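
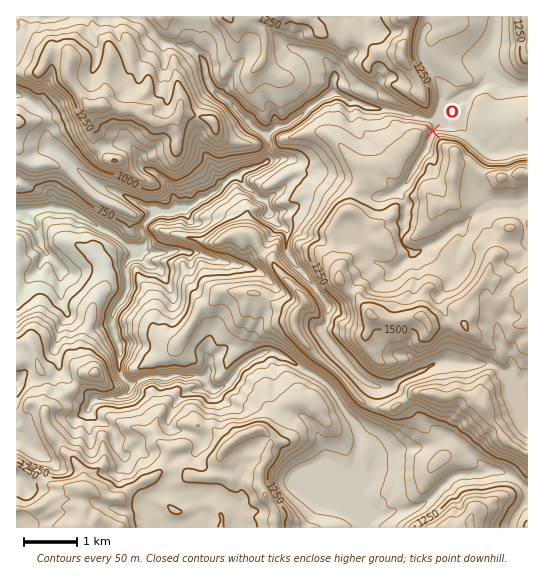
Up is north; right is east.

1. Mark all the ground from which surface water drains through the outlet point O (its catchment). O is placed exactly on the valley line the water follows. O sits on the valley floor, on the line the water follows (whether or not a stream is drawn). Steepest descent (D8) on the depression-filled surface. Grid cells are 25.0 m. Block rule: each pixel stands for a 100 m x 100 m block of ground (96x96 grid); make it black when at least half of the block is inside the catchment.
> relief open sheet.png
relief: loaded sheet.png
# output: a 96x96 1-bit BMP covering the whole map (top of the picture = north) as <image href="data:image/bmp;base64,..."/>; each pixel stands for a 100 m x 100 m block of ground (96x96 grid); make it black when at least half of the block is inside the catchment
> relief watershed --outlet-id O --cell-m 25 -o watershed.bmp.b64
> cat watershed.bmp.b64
<image width="96" height="96" href="data:image/bmp;base64,Qk2+BAAAAAAAAD4AAAAoAAAAYAAAAGAAAAABAAEAAAAAAIAEAAATCwAAEwsAAAIAAAAAAAAA////AAAAAAAAAAAAAAAAAAAAAAAAAAAAAAAAAAAAAAAAAAAAAAAAAAAAAAAAAAAAAAAAAAAAAAAAAAAAAAAAAAAAAAAAAAAAAAAAAAAAAAAAAAAAAAAAAAAAAAAAAAAAAAAAAAAAAAAAAAAAAAAAAAAAAAAAAAAAAAAAAAAAAAAAAAAAAAAAAAAAAAAAAAAAAAAAAAAAAAAAAAAAAAAAAAAAAAAAAAAAAAAAAAAAAAAAAAAAAAAAAAAAAAAAAAAAAAAAAAAAAAAAAAAAAAAAAAAAAAAAAAAAAAAAAAAAAAAAAAAAAAAAAAAAAAAAAAAAAAAAAAAAAAAAAAAAAAAAAAAAAAAAAAAAAAAAAAAAAAAAAAAAAAAAAAAAAAAAAAAAAAAAAAAAAAAAAAAAAAAAAAAAAAAAAAAAAAAAAAAAAAAAAAAAAAAAAAAAAAAAAAAAAAAAAAAAAAAAAAAAAAAAAAAAAAAAAAAAAAAAAAAAAAAAAAAAAAAAAAAAAAAAAAAAAAAAAAAAAAAAAAAAAAAAAAAAAAAAAAAAAAAAAAAAAAAAAAAAAAAAAAAAAAAAAAAAAAAAAAAAAAAAAAAAAAAAAAAAAAAAAAAAAAAAAAAAAAAAAAAAAAAAAAAH4AAAAAAAAAAAAB/P4AAAAAAAAAAAAD//4AAAAAAAAAAAAH//4AAAAAAAAAAAAH//8AAAAAAAAAAAAP//+DgAAAAAAAAAA////H8AAAAAAAAAB////n8AAAAAAAAAB////38AAAAAAAAAD/////8AAAAAAAAAB/////8AAAAAAAAAB/////8AAAAAAAAAD/////8AAAAAAAAAH/////8AAAAAAAAAH/////8AAAAAAAAAH/////8AAAAAAAAAH/////8AAAAAAAAAH/////8AAAAAAAAAH/////8AAAAAAAAAD/////8AAAAAAAAAB/////8AAAAAAAAAA/////8AAAAAAAAAAf////8AAAAAAAAAAf////8AAAAAAAAAAf////8AAAAAAAAAAP////8AAAAAAAAAAH////8AAAAAAAAAAH////8AAAAAAAAAAH///gMAAAAAAAAAAH///AAAAAAAAAAAAAH/4AAAAAAAAAAAAAD/4AAAAAAAAAAAAAD/wAAAAAAAAAAAAAA/gAAAAAAAAAAAAAA/AAAAAAAAAAAAAAAeAAAAAAAAAAAAAAAMAAAAAAAAAAAAAAAAAAAAAAAAAAAAAAAAAAAAAAAAAAAAAAAAAAAAAAAAAAAAAAAAAAAAAAAAAAAAAAAAAAAAAAAAAAAAAAAAAAAAAAAAAAAAAAAAAAAAAAAAAAAAAAAAAAAAAAAAAAAAAAAAAAAAAAAAAAAAAAAAAAAAAAAAAAAAAAAAAAAAAAAAAAAAAAAAAAAAAAAAAAAAAAAAAAAAAAAAAAAAAAAAAAAAAAAAAAAAAAAAAAAAAAAAAAAAAAAAAAAAAAAAAAAAAAAAAAAAAAAAAAAAAAAAAAAAAAAAAAAAAAAAAAAAAAAAAAAAAAAAAAAAAAAAAAAAAAAAAAA="/>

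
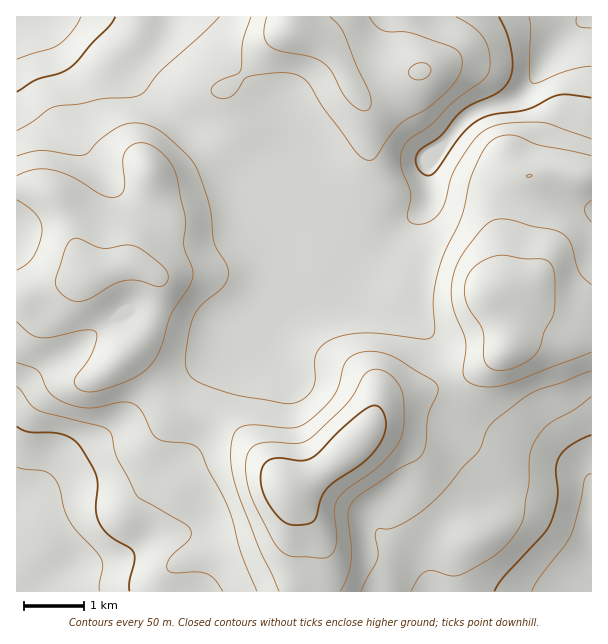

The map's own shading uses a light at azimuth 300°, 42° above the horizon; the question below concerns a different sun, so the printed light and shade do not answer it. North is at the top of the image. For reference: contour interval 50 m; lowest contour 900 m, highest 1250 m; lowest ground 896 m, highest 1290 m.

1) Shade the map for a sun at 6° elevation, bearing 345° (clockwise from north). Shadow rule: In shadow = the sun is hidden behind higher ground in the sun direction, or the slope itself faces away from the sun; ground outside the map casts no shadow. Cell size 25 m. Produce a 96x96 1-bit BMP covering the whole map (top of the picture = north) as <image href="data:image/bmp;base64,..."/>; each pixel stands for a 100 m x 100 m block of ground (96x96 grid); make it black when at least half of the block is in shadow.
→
<image width="96" height="96" href="data:image/bmp;base64,Qk2+BAAAAAAAAD4AAAAoAAAAYAAAAGAAAAABAAEAAAAAAIAEAAATCwAAEwsAAAIAAAAAAAAA////AAAAAAAAAAAAAAAAAAAB+AAAAAAAAAAAAAAD/AAAAAAAAAAAAAAH/gAAAAAAAAAAAAAP/wAAAAAAAAAAAAAP/4AAAAAAAAAAAAAP/4AAAAAAAAAAOAAH/8AAAAAAAAAAfAAB/8AAAEAAAAAA/gAAf8AAAAAAAAAB/wAAH4AAAAAAAAAB/wAAAAAAAAAAAAAD/4AAAAAAAAAAAAAH/4AAAAAAAAAAAAAP/4AAAAAAAAAAAAAP/4AAAAAAAAAAAAAf/4AAAAAAAAAAAAAf/8AAAAAAAAAAAAAf/8AAAAAAAAAAAAAP/8AAAAIAAAAAAAAH/8AAAD8AOAAAAAAD/8AAAP8B/AAAAAAA/8AAAf8H/gAAAAAAf4AAA/8P/wAAAAAAH4AAB/8f/4AAAAAAD4AAD/8//8AAAAAABwAAH/8//+AAAAAAAAAAP/8///AAAAAAAAAAf/8///AAAAAAAAAA//8f//gAAAAAAAAA//8P//gAAAAAAAAB//8H//gAAAAAAAAB//8B//gAAAAAAAAD//8AH/wAAAAAAAAD//8AB/wAAAAAAAAH///AAfwAAAAAAAAD///AAP4AAAAAAAAD///gAD4AAAAAAAAB///gAA4AAAAAAAAAf/8AAAAAAAAAAAAAD/8AAAAAAAAAAAAAAAEDgAAAAAAAAAAAAAAD4AAAAAAAAAAAAAAB8AAAAAAAAAAAAAAA+AAYAAAAAAAAAAAAfAA8AAAAAAAAAAAAHwA+AAAAAAAAAAAAD8B+AAAAAAAAAAAAB/B/AAAAAAAAAAAAA/h/AAAAAAAAAAAAAfg+AAAAAAAAAAAAAPgAAAAAAAAAAAAAAAAAAAAAAAAAAAAAAAAAAAAAAAAAAAAAAAAAAAAAAAAAAAAAAAAAAAAAAAAAAAAAAAAAAAAAAAAAAAAAAAAAAAAAAAAAAAAAAAAAAAAAAAAAAAAAAAAAAAAAAAAAAAAAAAAAAAAAAAAAAAAAAAAAAAAAAAAAAAAAAAAAAAAAAAAAAAAAAAAAAAAAAAAAAAAAAAAAAAAAAAAAAAEAAAAAAAAAAAAAAAMAAAAAAAAAAAAAAAcAAAAAAAAAAAAAAAMAAAAAAAAAAAAAAAAAAAAAAAAAAAAAAAAAAAAAAAAAADwAAAAAAAAAAAAAAH4AAAAAAAAAAAAAAP8AAAAAAAAAAAAAAf+AAAAAAAAAAAAAAf/AAAAAAAAAAAAAA//gAAAAAAAAAAAAA//gAAAAAAAAAAAAAf/wAAAAAAAAAAAAAP/4AAAAAAAAAAAAAH/8AAAAAAAAAAAAAD//AAAAAAAAAAAAAB//wAAAAAAAAAAAAA//4AAAAAAAAAOAAAf/4AAAAAAAAAfAAAP/8AAAAAAAAA/AAAD/4AAAAAAAAB/AAAAAAAAAAAAAAB/AAAAAAAAAAAAAAD/AAAAAAAAAAAAAAD/AAAAAAAAAAAAAAD+AAAAAAAAAAAAAAB8AAAAAAAAAAAAAAAAAAAAAAAAAAAAAAAAAAAAAAAAAAAAAAAAAAAAAAAAAAAAAAAAAAAAAAAA="/>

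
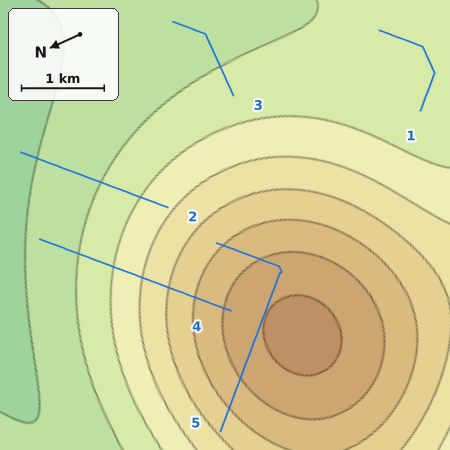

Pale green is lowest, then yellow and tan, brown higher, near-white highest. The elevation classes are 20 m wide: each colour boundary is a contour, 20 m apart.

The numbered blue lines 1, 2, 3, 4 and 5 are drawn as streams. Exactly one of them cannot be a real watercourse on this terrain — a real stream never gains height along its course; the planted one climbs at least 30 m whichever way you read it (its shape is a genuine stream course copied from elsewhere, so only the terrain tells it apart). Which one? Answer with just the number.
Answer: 5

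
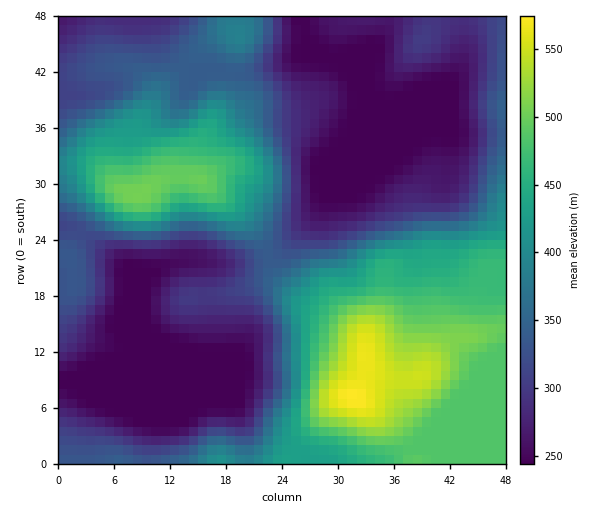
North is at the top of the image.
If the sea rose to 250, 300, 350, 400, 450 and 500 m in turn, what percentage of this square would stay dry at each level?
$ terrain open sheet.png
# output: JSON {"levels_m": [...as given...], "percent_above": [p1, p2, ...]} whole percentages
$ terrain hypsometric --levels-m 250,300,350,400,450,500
{"levels_m": [250, 300, 350, 400, 450, 500], "percent_above": [83, 61, 43, 33, 23, 8]}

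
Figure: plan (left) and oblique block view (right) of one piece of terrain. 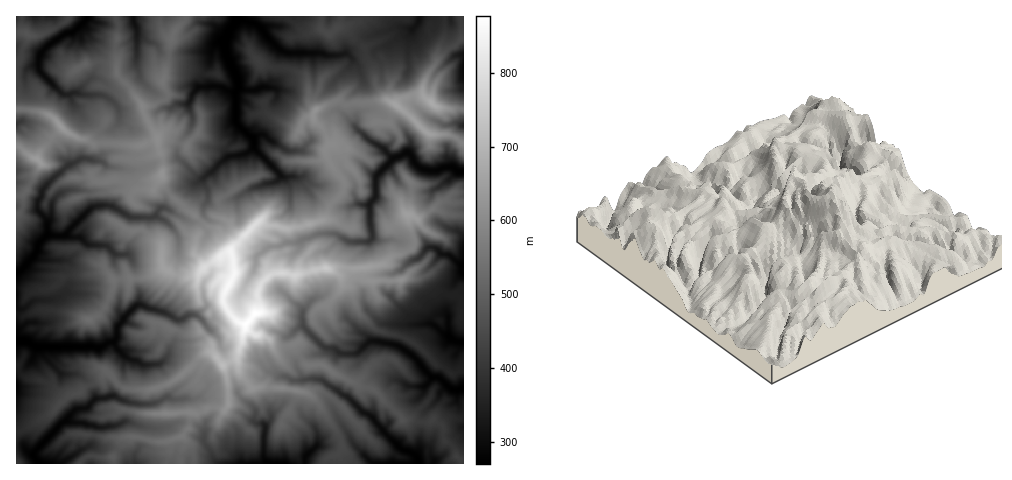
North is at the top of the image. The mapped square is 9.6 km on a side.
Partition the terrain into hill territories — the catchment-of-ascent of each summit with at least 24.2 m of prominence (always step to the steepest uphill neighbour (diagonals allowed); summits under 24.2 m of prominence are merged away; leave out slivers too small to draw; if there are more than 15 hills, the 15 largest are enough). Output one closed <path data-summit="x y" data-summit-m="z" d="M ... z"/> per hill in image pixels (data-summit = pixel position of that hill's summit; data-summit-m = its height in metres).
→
<path data-summit="255 314" data-summit-m="877" d="M291 16l-90 0 2 7 11 2 13 11-1 3-8 3-7 9-28 1-7 2-14-1-8-10-15-5-6-22-80 1 11 17 9-2 8-7 17 29 1 10-6 12-16 17-7 2 2 7 10 14 23 14 8-2 6-6 1-9-2-7-16-11 4-7-1-5 6 2 5-3 20-18 5 16 10 10 11 5 11 10 16-1 3 11 0 9-13 20-2 10 22 24 4 1-31 13-5 5-3 10-12 11-22-1-21-12-14 1-5 4 2-3-5-15-10-3 4-7 0-8-8-11-19 14-12 14-14-8-12-1 0 264 9 2 10 8 4 8 425-1 0-197-15-11-8-1-3-5-6-2-6 1-16-6-33-2-5-2-2-34 5-7 0-11-19 3-2 6 5 8-15 3-16-17-5-3-11-2-8-7-21 0-28-27-1-11-12-10-7-9 2-20 7 1 9 6 16-1 6-5 2-10-4-6 5-10 2-22 1-3 9 3 7 0 0-8-5-14-5-5-6 0 4-2z"/><path data-summit="316 110" data-summit-m="620" d="M281 50l-3 7 0 18-5 10 4 6-2 10-6 5-16 1-9-6-7-1-2 20 7 9 12 10 1 11 28 27 21 0 8 7 16 5 16 17 14-2-4-14 6-2 15-2 3-12 15-15-10-11-13-7-10-9-20-21 5-10 17-18-2-13-13-17-19 3-5-3-33 0z"/><path data-summit="432 103" data-summit-m="677" d="M449 16l-29 1-2 5-10 17 1 29-3 13 8 24 12 11 16 8 16-1 5 3 1-70-8-2-5-9 0-27z"/><path data-summit="162 174" data-summit-m="623" d="M179 158l-22 4-11 6-10 2-24-2-11-7-19-3-9 6 8 10 0 8-4 7 10 3 5 15 17-2 21 12 22 1 12-11 3-10 5-5 31-13-4-1z"/><path data-summit="397 105" data-summit-m="660" d="M410 32l-36 19-19 2-5 3 11 17 1 10-14 14 0 8 8 16 1-5 3-3 9-4 8 1 20 11 9 10 4 9-2 12 8 13 5 4 13 2 16-5-2-13 14-16 2-11-6-3-16 1-16-8-12-11-8-24 3-13-1-29z"/><path data-summit="407 215" data-summit-m="648" d="M388 165l-12 11-1 21-5 7 2 33 5 3 19 0 20 4 10 4 6-1 6 2 3 5 8 1 14 11 1-94-8-1-19 18-14 3-16-3-7-5z"/><path data-summit="61 126" data-summit-m="637" d="M38 65l-9 2-4 6 0 22-3 25 28 21 9 14 10 10 13-7 15 3 5-7-1-20 6-3-22-12-13-17-1-6-8-2-6-4-14-15z"/><path data-summit="158 139" data-summit-m="604" d="M188 104l-10 0-7 4-9 0-29 12-13-5-2 9-17 10 1 20-4 6 10 6 28 4 10-2 11-6 21-4 0-12 14-22 0-9z"/><path data-summit="329 34" data-summit-m="446" d="M419 16l-127 0-8 9-3 1 6 0 5 5 6 22 25 0 5 3 9 0 11-4 17-15 34-11 6 2-2-4 2-7 3 3-1 4 5 1-3 2 4 2 0-3 1-2 2 2 2-4z"/><path data-summit="85 64" data-summit-m="506" d="M81 25l-8 7-7 2-13 8-14 14 0 14 24 24 14-1 16-17 6-12-3-14z"/><path data-summit="172 39" data-summit-m="527" d="M200 16l-66 0 0 6 3 14 17 7 8 10 14 1 7-2 28-1 7-9 6-2 3-4-13-11-11-2z"/><path data-summit="38 159" data-summit-m="643" d="M22 121l-6 3 0 57 12 2 14 8 8-10 18-16-9-10-9-14z"/><path data-summit="27 34" data-summit-m="471" d="M53 16l-37 2 1 52 9 0 12-5 5-15 22-16z"/><path data-summit="17 463" data-summit-m="390" d="M22 446l-6 1 0 16 22 1-3-8z"/>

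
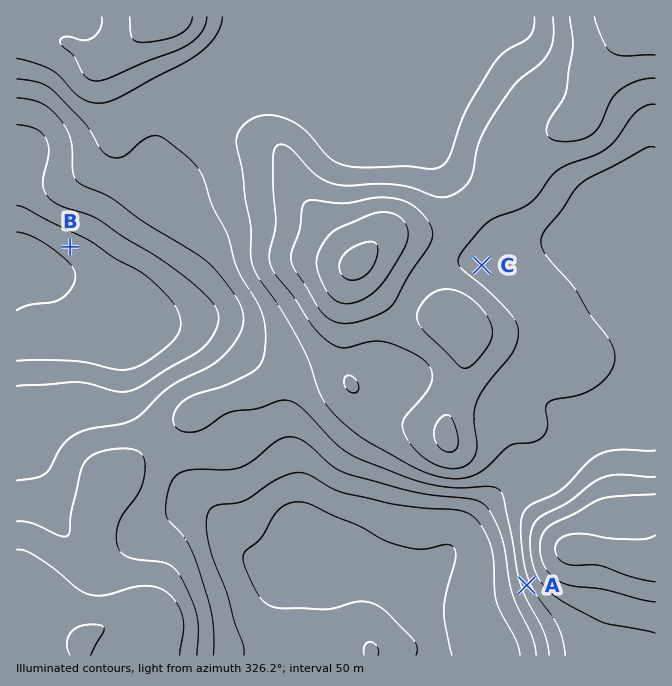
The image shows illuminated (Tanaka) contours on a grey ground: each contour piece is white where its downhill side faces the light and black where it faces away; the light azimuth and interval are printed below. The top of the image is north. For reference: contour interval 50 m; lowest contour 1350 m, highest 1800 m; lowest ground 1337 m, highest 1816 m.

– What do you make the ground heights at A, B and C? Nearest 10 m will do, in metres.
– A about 1580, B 1370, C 1630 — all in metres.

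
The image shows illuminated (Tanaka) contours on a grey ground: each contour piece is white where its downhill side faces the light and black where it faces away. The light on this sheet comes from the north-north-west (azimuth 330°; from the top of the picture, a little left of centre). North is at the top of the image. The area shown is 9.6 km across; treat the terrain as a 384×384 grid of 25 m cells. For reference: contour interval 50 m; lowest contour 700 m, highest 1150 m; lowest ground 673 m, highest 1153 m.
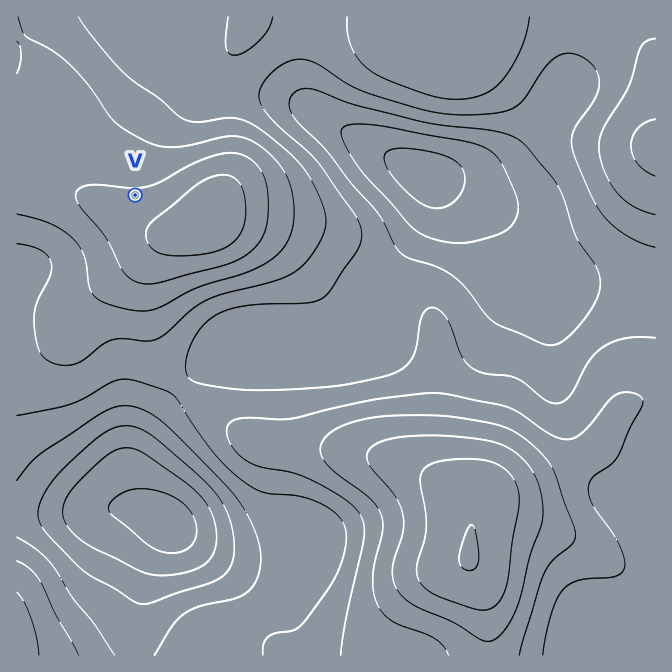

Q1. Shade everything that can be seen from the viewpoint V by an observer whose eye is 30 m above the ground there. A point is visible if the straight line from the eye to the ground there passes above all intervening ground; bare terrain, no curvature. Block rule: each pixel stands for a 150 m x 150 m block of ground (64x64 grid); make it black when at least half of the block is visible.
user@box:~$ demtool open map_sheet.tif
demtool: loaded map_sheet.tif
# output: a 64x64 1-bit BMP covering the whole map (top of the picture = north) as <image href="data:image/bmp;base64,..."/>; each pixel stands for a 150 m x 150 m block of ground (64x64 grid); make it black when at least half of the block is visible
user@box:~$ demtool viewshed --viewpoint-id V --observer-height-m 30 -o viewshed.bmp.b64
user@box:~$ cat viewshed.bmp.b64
<image width="64" height="64" href="data:image/bmp;base64,Qk0+AgAAAAAAAD4AAAAoAAAAQAAAAEAAAAABAAEAAAAAAAACAAATCwAAEwsAAAIAAAAAAAAA////AAAAAACAAAAAAAAAAIAAAAAAAAAAgAAAAAAAAAAAAAAAAAAAAAAAAAAAAAAAAAAAAAAAAAAAAAAAAAAAAAAAAAAAAAAAAAAAAAAAAAAAAAAAAAAAAAAAAAAAAAAAAAAAAAAAAAAAAAAAAAAAAAAAAAAAAAAAAAAAAAAAAAAAAAAAAAAAAAAAAAAAAAAAAAAAAAAAAAAAAAAAAAAAAAAAAAAAAAAAAAAAAAAAAAAAAAAAAAAAAAAAAAAAAAAAAAAAAAAAAAAAAAAAAAAAAAAAAAAAAAAAAAAAAAAAAAAAAAAAAAAAAAAAAAAAAAAAAAAAAAAAAAAAAAAAAAAAAAAAAAAAAAAAAAAAAAAAAAAAAAAAAAAAAAAAAAAAAAAAAAAAAAAAAAAAAAAAAAAAAAAAAAAAAAAAAAAAAAAAAAAAAAAAAAAAAAAAAAAAAAAAAAAAAAAAAAAADwAAAAAAAAA/wAAAAAAAAP/gAAAAAADj/+AAAAAAAP//8AAAAAAA///wAAAAAAD///AAAAAAAP//8AAAAAAA///gAAAAAAD//wAAAAAAAP//AAAAAAAA//8AAAAAAAD///gAAAAAAP///gAAAAAA////AAAAAAD///+AAAAAAP////AAAAAA//////+AAAD///////gAAP///////gAA//////x+AAD//////H4AAA=="/>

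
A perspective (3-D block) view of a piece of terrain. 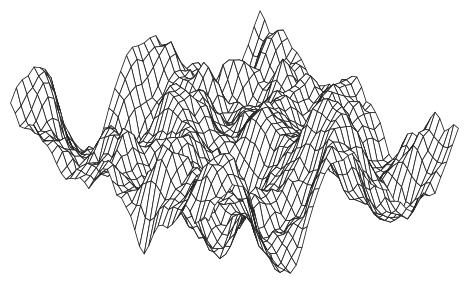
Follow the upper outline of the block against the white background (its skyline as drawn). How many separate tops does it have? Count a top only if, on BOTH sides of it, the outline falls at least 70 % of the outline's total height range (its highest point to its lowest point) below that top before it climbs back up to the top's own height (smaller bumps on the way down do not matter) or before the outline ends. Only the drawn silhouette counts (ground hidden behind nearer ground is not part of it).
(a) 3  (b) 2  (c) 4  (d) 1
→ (d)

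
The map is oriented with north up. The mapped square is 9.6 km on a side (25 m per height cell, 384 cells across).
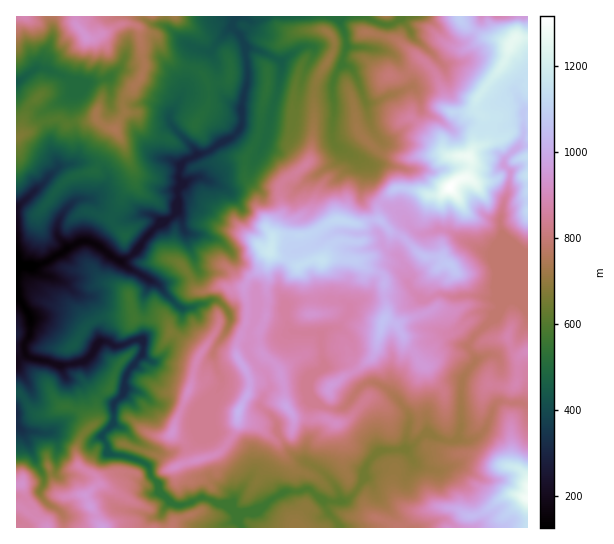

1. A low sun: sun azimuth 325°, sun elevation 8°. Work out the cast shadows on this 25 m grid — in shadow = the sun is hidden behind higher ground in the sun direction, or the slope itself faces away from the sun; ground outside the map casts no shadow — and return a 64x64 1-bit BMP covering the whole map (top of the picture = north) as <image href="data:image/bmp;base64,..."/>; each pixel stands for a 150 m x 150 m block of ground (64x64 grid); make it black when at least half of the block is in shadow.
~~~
<image width="64" height="64" href="data:image/bmp;base64,Qk0+AgAAAAAAAD4AAAAoAAAAQAAAAEAAAAABAAEAAAAAAAACAAATCwAAEwsAAAIAAAAAAAAA////AAAAAAAAAA//AAB75AMB4/8MAD4mH39v/7rAABl/OP///+AABPBx////4AAAYAH////8AAAAAf///7wAHAgAj////AAEADfB///+AAAAvzw///+AAADw/D///8AAAPAcH7///wA8eAwfn/z7oB4YDg+Qff+wBhgHD8D//7AAHAcPEf//uwAeBwYx//+fAA8CBzH//4MADgIAMH//gAfHAwA4P9+AH8cBgBgPx8D/4+GAAAfH8MH/oMAAB+P4wP+QwYPn48LAf8Bhj+N/+sAhgGGf8v/5AAAAIf/wHfkgAQcw//gB/wABD/D/+Yf/AEEAxP//P/8AAHAH//sf/wAB8AP/+A//OAfwAd/+FH9/HwADwQ4Q/z//AADAP4H/P/+AAMB/A/8/88ZAA38P/z/h/gAB/D//H8P8AAAAf/4fB/wAAADf/v+D/gAAAd/+/+P/AAADx/7/8f+AEAAD/v/x/8A9AAC+/gf/gB4AZH7/3/+ABgD3/////4AAAAB+////4AIAAD/////wAwAABz/3//ADAQADCAf/+AMAgwMAA/44AwAGAzmD/jkBAAADH5//OYEEADMP//84gweAPx///1yDg8Af////2IOAAA////+YAcAAB////4hBwAOH/f//ifTMAMP+//+Afr4AQ/of/0AemAGA+A9+IAACAYD4AP4AAAcAQA=="/>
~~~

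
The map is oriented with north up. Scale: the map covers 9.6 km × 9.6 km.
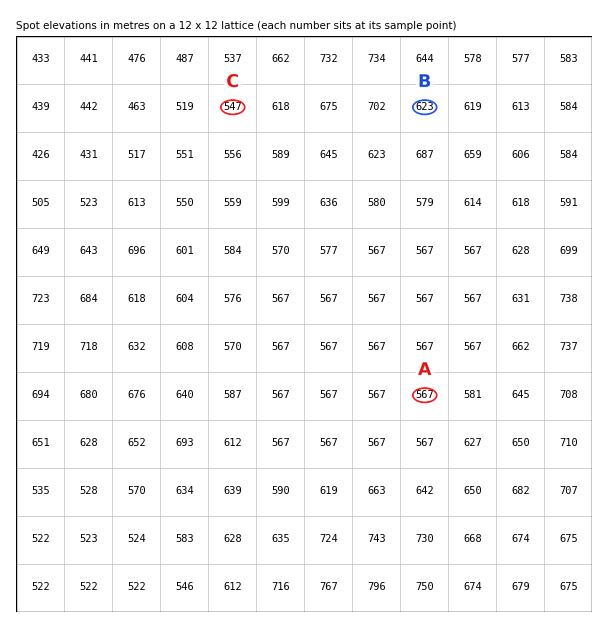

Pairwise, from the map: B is above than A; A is above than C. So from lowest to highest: C A B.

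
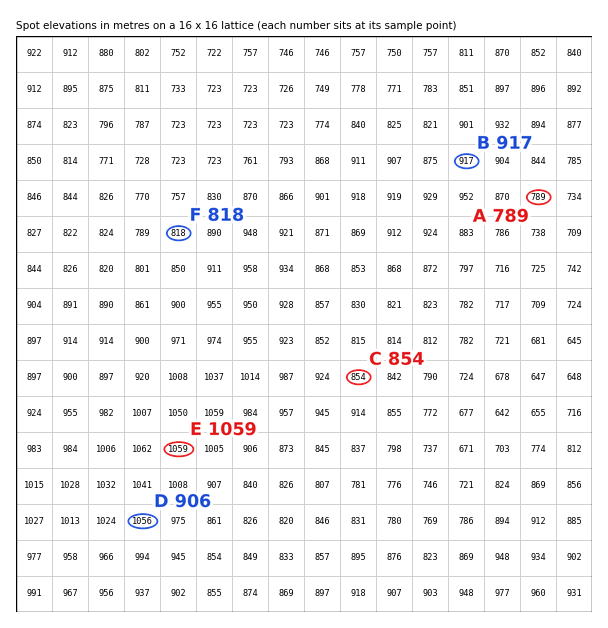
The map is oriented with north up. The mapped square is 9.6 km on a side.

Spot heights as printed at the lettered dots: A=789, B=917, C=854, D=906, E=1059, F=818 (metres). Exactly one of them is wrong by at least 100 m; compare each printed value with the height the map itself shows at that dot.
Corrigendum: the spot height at D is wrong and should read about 1056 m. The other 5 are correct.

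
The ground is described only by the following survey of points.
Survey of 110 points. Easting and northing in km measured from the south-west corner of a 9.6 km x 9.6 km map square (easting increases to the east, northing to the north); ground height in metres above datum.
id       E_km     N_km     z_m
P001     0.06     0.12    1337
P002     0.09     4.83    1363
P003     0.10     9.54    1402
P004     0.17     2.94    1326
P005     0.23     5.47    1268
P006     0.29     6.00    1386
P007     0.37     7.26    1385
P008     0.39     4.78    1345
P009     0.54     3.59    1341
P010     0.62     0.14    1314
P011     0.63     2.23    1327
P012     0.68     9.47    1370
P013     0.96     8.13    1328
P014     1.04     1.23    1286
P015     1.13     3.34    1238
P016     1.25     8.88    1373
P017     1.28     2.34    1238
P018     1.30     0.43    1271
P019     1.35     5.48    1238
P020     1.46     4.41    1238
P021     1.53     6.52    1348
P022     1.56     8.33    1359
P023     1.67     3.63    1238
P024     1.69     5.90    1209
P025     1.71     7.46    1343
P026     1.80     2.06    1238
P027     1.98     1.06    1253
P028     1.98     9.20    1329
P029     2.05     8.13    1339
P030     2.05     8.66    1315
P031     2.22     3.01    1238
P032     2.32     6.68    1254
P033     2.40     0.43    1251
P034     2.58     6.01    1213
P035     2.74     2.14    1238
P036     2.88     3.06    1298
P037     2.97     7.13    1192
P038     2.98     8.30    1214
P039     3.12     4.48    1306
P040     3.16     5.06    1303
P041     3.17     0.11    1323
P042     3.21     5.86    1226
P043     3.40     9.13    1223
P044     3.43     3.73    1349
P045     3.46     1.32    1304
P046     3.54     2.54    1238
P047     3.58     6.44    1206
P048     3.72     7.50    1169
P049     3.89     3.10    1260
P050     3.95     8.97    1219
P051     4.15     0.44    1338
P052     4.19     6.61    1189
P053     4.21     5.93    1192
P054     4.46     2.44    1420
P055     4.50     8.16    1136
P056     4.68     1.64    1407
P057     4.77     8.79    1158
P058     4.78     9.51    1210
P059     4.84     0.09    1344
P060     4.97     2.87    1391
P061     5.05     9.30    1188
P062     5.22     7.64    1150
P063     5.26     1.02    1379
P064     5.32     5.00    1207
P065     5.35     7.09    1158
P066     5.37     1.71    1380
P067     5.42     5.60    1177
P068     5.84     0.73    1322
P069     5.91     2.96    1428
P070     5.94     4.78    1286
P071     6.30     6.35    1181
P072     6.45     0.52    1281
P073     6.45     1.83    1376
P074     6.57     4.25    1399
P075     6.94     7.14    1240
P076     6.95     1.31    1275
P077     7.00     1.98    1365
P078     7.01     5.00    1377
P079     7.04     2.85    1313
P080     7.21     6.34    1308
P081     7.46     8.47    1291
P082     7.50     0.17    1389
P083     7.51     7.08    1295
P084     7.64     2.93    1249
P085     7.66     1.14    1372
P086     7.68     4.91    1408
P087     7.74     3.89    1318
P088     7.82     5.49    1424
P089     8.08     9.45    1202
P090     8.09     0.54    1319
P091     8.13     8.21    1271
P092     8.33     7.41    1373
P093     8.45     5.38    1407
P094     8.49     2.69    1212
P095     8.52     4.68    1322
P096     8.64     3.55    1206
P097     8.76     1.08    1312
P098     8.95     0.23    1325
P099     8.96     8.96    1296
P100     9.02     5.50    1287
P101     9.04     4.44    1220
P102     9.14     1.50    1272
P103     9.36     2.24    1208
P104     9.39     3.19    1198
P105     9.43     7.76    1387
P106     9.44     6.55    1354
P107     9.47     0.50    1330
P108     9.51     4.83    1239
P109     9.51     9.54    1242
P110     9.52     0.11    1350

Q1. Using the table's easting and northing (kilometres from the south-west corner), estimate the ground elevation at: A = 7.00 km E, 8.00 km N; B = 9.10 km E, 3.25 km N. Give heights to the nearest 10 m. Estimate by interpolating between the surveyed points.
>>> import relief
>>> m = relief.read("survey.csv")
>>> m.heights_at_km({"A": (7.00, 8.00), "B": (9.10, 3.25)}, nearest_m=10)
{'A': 1210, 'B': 1200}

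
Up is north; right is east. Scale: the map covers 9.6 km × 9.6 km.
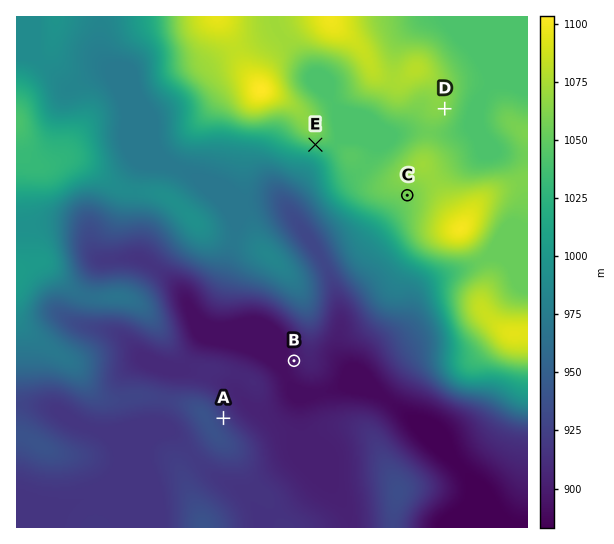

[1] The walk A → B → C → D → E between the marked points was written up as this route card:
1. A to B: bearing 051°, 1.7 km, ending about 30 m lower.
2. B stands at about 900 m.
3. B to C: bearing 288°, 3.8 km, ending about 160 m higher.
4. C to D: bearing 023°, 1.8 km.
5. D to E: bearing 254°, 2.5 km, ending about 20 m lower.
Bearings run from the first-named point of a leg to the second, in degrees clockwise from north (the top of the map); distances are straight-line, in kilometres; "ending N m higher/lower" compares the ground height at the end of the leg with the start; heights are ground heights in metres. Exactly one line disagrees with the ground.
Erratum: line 3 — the bearing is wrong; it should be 034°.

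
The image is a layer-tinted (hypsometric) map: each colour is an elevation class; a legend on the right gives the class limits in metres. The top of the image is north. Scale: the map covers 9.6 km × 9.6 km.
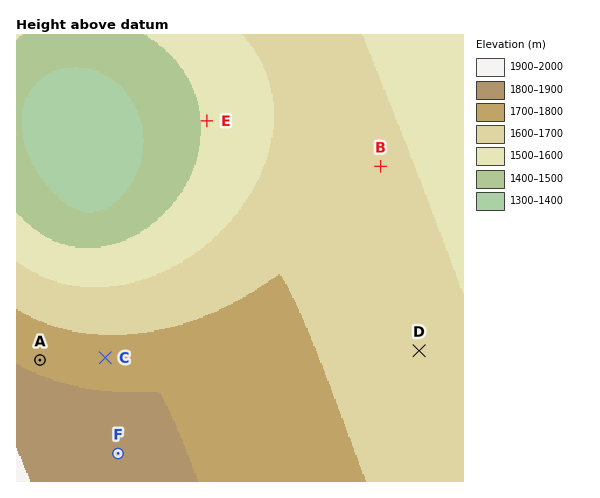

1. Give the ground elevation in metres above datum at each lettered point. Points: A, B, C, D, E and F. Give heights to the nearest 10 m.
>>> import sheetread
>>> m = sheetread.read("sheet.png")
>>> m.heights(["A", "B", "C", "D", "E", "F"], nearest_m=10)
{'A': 1770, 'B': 1620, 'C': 1740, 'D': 1640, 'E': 1510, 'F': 1840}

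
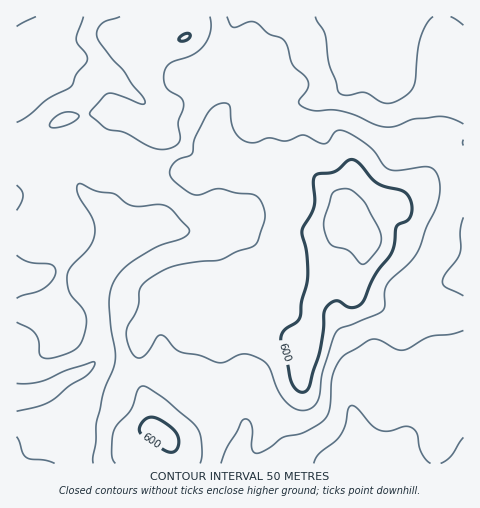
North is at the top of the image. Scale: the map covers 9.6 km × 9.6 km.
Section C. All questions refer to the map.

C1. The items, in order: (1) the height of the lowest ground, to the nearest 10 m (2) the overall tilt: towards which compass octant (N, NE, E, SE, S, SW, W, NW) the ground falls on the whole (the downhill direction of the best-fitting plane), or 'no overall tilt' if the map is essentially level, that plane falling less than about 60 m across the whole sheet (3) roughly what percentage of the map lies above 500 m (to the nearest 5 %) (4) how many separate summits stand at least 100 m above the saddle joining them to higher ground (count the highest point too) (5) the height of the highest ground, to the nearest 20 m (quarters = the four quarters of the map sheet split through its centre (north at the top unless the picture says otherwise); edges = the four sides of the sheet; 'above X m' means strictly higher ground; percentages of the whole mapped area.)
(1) The lowest ground is at about 400 m.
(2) On the whole the map has no overall tilt.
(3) About 70 % of the map lies above 500 m.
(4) Counting only tops that stand 100 m proud, the map has 1 summit.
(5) The highest ground is at about 680 m.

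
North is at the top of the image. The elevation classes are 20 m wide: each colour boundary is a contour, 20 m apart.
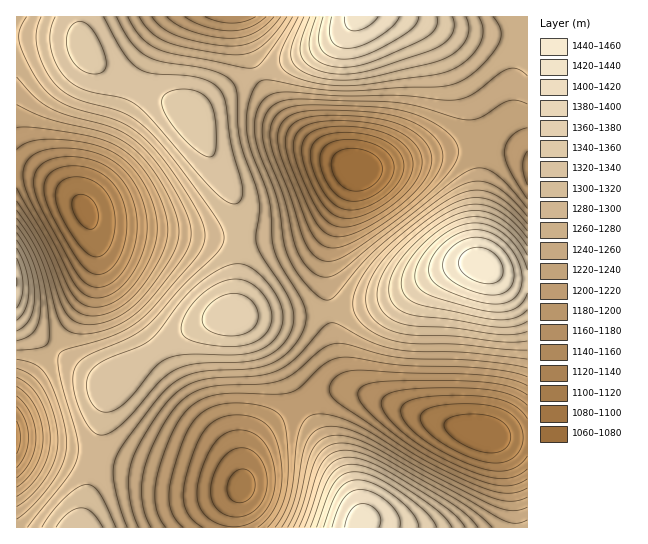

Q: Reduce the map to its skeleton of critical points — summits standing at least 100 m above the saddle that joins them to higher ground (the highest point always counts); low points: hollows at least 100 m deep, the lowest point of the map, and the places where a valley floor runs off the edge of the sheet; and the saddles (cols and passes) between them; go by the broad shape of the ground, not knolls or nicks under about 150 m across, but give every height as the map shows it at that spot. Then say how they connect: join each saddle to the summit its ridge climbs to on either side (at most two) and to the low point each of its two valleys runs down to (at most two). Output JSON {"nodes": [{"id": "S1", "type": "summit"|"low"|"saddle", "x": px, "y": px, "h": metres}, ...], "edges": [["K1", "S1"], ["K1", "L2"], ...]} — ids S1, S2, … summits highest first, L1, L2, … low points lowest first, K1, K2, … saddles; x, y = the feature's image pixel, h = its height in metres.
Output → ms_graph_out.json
{"nodes": [
{"id": "S1", "type": "summit", "x": 482, "y": 265, "h": 1454},
{"id": "S2", "type": "summit", "x": 362, "y": 522, "h": 1429},
{"id": "S3", "type": "summit", "x": 359, "y": 17, "h": 1428},
{"id": "L1", "type": "low", "x": 357, "y": 170, "h": 1060},
{"id": "L2", "type": "low", "x": 482, "y": 434, "h": 1084},
{"id": "L3", "type": "low", "x": 85, "y": 210, "h": 1095},
{"id": "L4", "type": "low", "x": 17, "y": 438, "h": 1131},
{"id": "L5", "type": "low", "x": 233, "y": 17, "h": 1164},
{"id": "K1", "type": "saddle", "x": 134, "y": 86, "h": 1329},
{"id": "K2", "type": "saddle", "x": 154, "y": 351, "h": 1326},
{"id": "K3", "type": "saddle", "x": 241, "y": 238, "h": 1306},
{"id": "K4", "type": "saddle", "x": 95, "y": 459, "h": 1291},
{"id": "K5", "type": "saddle", "x": 258, "y": 74, "h": 1282},
{"id": "K6", "type": "saddle", "x": 54, "y": 349, "h": 1278},
{"id": "K7", "type": "saddle", "x": 329, "y": 311, "h": 1263},
{"id": "K8", "type": "saddle", "x": 479, "y": 146, "h": 1230},
{"id": "K9", "type": "saddle", "x": 302, "y": 403, "h": 1213}],
"edges": [["K1", "S3"], ["K1", "L3"], ["K1", "L5"], ["K2", "S3"], ["K2", "L2"], ["K2", "L3"], ["K3", "S3"], ["K3", "L1"], ["K3", "L3"], ["K4", "S3"], ["K4", "L2"], ["K4", "L4"], ["K5", "S3"], ["K5", "L1"], ["K5", "L5"], ["K6", "S3"], ["K6", "L3"], ["K6", "L4"], ["K7", "S1"], ["K7", "S3"], ["K7", "L1"], ["K7", "L2"], ["K8", "S1"], ["K8", "S3"], ["K8", "L1"], ["K9", "S2"], ["K9", "S3"], ["K9", "L2"]]}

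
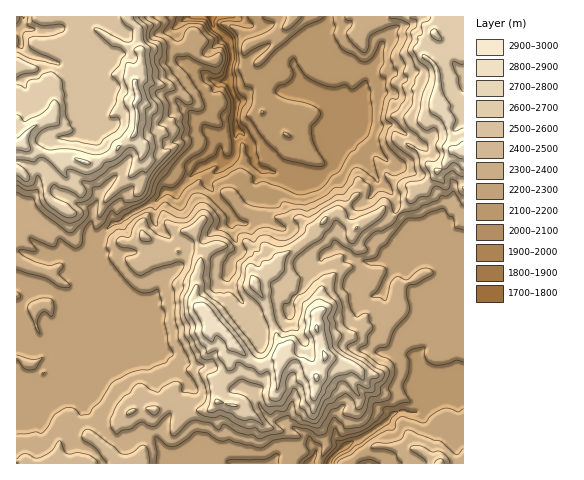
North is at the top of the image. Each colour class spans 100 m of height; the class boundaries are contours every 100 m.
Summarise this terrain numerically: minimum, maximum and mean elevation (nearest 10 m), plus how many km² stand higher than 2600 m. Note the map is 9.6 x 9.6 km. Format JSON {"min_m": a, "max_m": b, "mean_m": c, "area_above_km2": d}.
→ {"min_m": 1780, "max_m": 2910, "mean_m": 2380, "area_above_km2": 15.7}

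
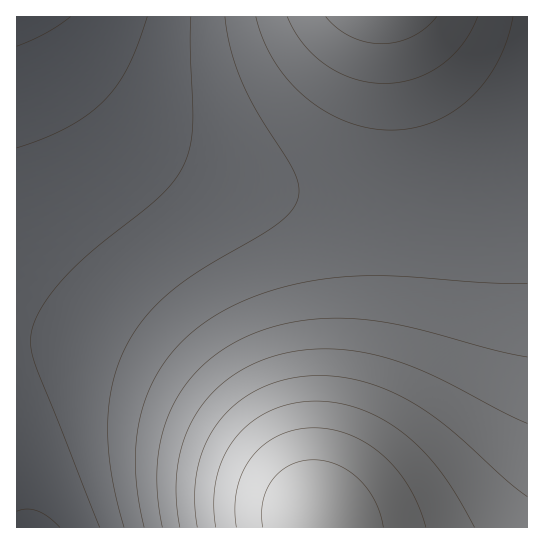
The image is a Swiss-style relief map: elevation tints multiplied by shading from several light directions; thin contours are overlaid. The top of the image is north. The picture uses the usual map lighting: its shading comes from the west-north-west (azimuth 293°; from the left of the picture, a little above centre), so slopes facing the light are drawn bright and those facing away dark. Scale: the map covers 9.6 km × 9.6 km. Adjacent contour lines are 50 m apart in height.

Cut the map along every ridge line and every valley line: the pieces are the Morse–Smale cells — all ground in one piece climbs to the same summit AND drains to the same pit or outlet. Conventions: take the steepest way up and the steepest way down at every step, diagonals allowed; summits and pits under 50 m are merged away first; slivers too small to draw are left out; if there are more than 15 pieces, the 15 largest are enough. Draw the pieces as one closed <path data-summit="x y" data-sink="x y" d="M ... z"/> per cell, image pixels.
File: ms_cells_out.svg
<path data-summit="318 523" data-sink="17 17" d="M39 16l-23 1 0 322 39 2 39 8 33 12 46 24 40 28 32 27 51 53 21 29 2 6 208 0 1-361-22 12-28 10-33 8-30 4-65 0-29-2-44-7-46-11-56-21-21-12-29-21-42-44-26-36z"/><path data-summit="381 17" data-sink="17 17" d="M527 16l-487 1 31 50 29 36 31 29 44 28 56 21 46 11 73 9 65 0 30-4 33-8 28-10 22-13z"/><path data-summit="318 523" data-sink="30 527" d="M39 340l-23 1 1 187 302-1-10-17-22-28-42-42-52-41-34-22-45-21-29-9z"/>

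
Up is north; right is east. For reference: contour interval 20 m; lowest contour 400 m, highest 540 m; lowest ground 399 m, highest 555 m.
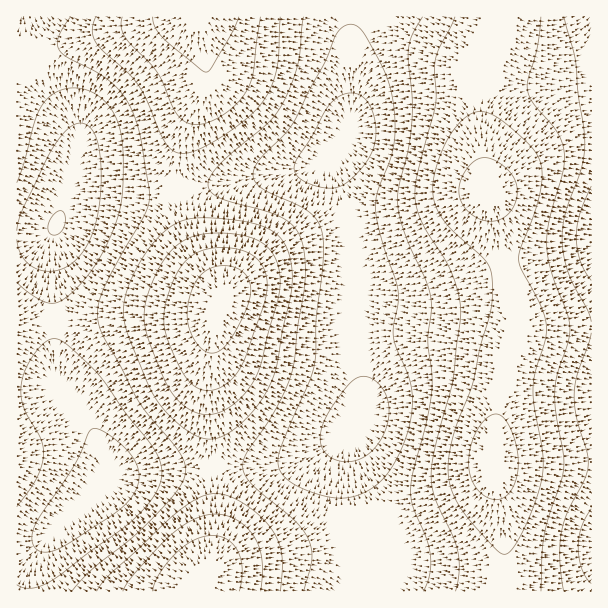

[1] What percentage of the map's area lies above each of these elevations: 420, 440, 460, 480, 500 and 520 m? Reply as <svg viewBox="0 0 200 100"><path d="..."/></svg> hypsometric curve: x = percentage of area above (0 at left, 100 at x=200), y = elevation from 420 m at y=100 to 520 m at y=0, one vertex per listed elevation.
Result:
<svg viewBox="0 0 200 100"><path d="M185 100l-35-20-42-20-34-20-33-20-27-20"/></svg>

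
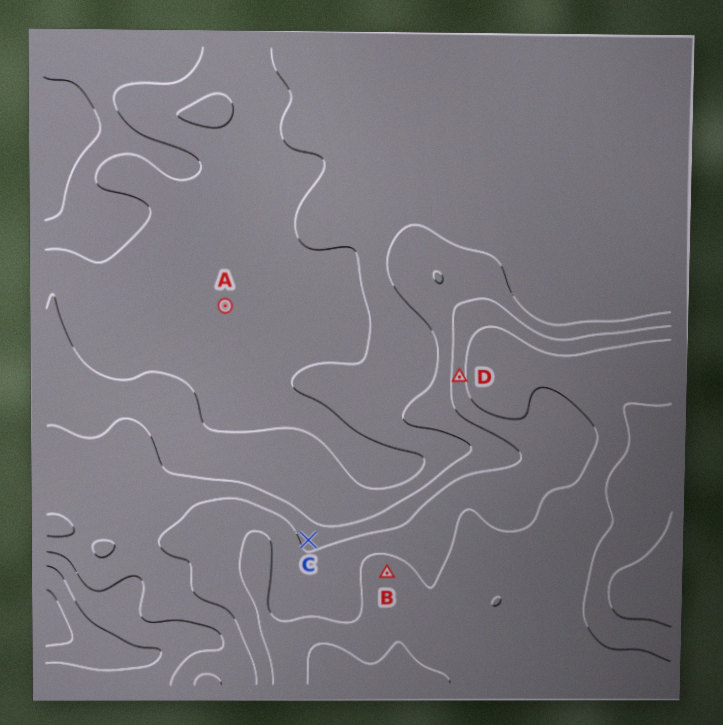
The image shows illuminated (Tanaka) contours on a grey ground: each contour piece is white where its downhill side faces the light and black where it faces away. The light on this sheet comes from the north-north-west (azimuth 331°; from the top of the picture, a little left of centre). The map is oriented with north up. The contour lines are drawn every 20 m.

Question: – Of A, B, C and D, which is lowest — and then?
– A C D B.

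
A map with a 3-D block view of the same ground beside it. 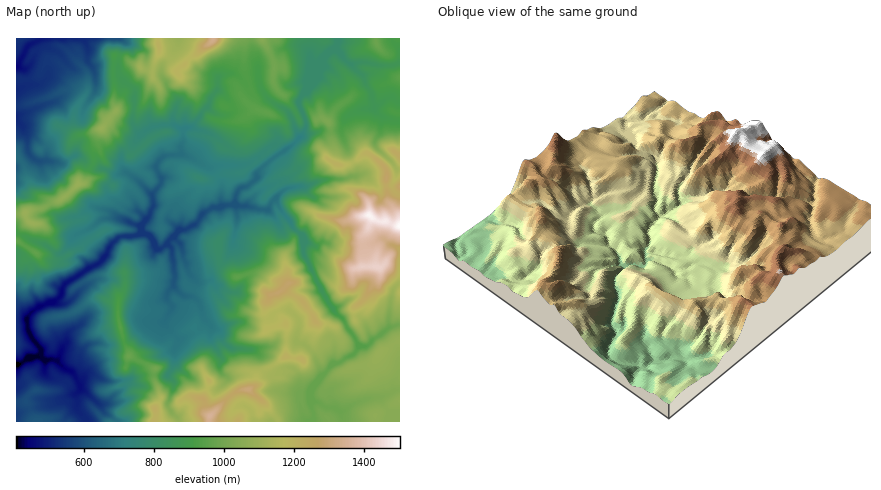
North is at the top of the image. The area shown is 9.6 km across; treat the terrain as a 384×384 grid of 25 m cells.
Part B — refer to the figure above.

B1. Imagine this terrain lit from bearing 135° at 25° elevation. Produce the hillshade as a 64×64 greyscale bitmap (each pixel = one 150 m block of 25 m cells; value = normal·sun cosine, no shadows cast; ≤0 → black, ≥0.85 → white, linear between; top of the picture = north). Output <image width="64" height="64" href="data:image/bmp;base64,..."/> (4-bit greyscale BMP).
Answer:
<image width="64" height="64" href="data:image/bmp;base64,Qk12CAAAAAAAAHYAAAAoAAAAQAAAAEAAAAABAAQAAAAAAAAIAAATCwAAEwsAABAAAAAAAAAAAAAAABEREQAiIiIAMzMzAERERABVVVUAZmZmAHd3dwCIiIgAmZmZAKqqqgC7u7sAzMzMAN3d3QDu7u4A////AGVWZnh3iHUTiXIACJaGVUSdt0epq6iqqZd3d3dnd4iHdmZlZ4d3ZkEldiAIp3dUM1vKZoibuZqYh3d3dmZmeIh4iHdmeGZmUgABAAi1WXVEJcyXiIuqmZiHd4iHZVVneGeJmYh3ZVeGMyAAArUFhlZAS8qYiZmJmId4iImHZmZmNHmZmZhlRop0RAAAdwATNnIDm6qoiJmZh3iIiJmYh2ZURnd4mXQzNXYzQgFGAAAEpxAEebupqpmXV4d3iZmZiGZVVWaIhTIjRmNENVQgAAOaUAATi7q7urpViId3iZmINXdlZmeGVURpt1VqpBEjJGZUIjRomZu7vJRIiId4iIgSWGVmd3hlQzbLdmrqIBJGZBJEVEeJmavcySNYiHiIiEI2dWZ4eHZCEpuFM4owABaGAAEiADi6mtzMlBJXeIiIyWV3dmd3d1MQWpdTNlAAAmcwAAIgAXqIq6vKgxNGiIjcqHinVnZWUxA3Znd3YwAAREIRIzMQJ1R6mrrMURNoiLupd6lVd1RUEjZUVnh2QhEkRWeZl1AXdnmZma2nMCZ4qYeJmnVYh1U1dmZmZ4dkRTMjaJrMt0iXiamZmqqmElepdoqqlTRodUiYd3d3d3ZmZCADRHvbipeJu5qYiLxyJLlViru4QiNUSKmHd3d3d3d2QQARFpqapnm7moh5q8lDuTJqq7uUESJJqoiId3Znd3Z2QhI1ZnmWWJhlZXu6u5jLMBVom8lCIUrKiIiHZ3d3ZVZ3U0iGZ4dXhzNEiru7mM2iAAElq4VCS9uYiIdnd3dkMyMzSbmHd4eIYxSbvLuXvOyEIRA3hlRb65iId3ZndlVDEAAnzLl3mHeXMDvMy4ab3d2kVBE0RErsqYmGZ3ZmZVQxAAWcynZ3dkfHJKzdlqzMzdg4YQERJ825mZdXd2ZlVmMAAki8qZl1NK21a961m8zcyyJ2IAAUrLqZqVZ3ZVZXpxAAI2rMuoMjWdto39mazN7usgNUIiSLqZmaZXdmZUWaYAASRoqoUiImzZe//bq83v/+cAIjNYqpiJp1Z2ZlMkZjAAA2dncyIiWsub7+qqvN7v/7MAADeZh3mWVmZmUxIhIQACaIdSMhE2mpnf6Jmry7zv/YAAFph1WJdWZWZlMzIRAAN3d0IyEAJWZp3niJq6ic3e+gAWmZYlh0ZlVnhkRDIRA4p1IiEAAlZmaud2eKumi93uQAWKqVNWRVVWeYZVQyEAbKQQAAACV2d3yYd4i8lWm+/AADaZmWVUVFZ5llVDMgAKtTQhEQJod5m5maq8unVovvxCImh7tURDNGmnVUM0MAWlWIY0EWmpmqervMzcqGVq3tqWVmraQhE0RpdFREVTI5VIqWZSSbuplYq8uru6qER5mapEaLyoQBRFh0RERVUyeFeYeIVHqqhkaHiaqZmqlmeIm3FImqvFA0R3Q0REVVJHZ3ZVd3eIhkV5qs3cuYiZmqqrtCeZmcxCM1ZDNENVUzZTMgABJnREMAV63v/sqJmZq6rJJYiIrbdkRmVXdTMiIyEAAAACUyQgACNp7//LqpmZqrpViIibvLmXiGi6IAAAAAEQAAJ1JEAAAABM//3LqpmZmUWJh4mburlphoxwAAAjVVQhEVVEYAAAAAG//+yrqYmaUmiIiJmprGRnabchAAA0VUIRI0VyIiAAABrv/ampiJujRniZmZmcyDNnmph1IAAAEAIzZzRFVCAAA2nNyIiIiadFZniIiIm8kzZ4iIiYZVUyIzJ6ZFZlQgAANXnLmJmIiHZmZmZ3d4vIRFZ3VGmavdp1Q2mmZmVEIAA3qsyqqql2d2Zmd3d3eLx0VVZjJXebzKhlZ7l3h2dkAUaczam7u6VWZmd3iZmZm7hERWQBZmQ3qWZXaYeJh3mERpvNp5vLuXdmd3eJmaq5rJUyRCA1VABHZFVJdViFR6dWmt3IeLy6moeId3iImruqy2EAAiVmMAVCJDdkNnY0mFaLzduGe8uql4h3d4iKu7qcxgAANXZCFFAAFmQkd0JGVpvN3adXm7uXd3d3iIm7u5ncYAAldkM0cwAWZDNXYyEAW83duoZnmpdoiIiZmau7mbykVUeGQ0VmQzZlMjVkQgAFvdy6qZiJmXaIiImZmry6qqVJiadURmZmZmUxEkRWIAF97bq5rLqpp0Z3d3iaqqqadSeIqWVWZ3d4dkIRIlhAACjeusmd2piaVGd2d4iIiZlkFVarl3dmZ3eIdTMiN2AAA5uXuY3riZykV4d3d3eJqWIkZXq6mHZWdWZ4dlMVgwACaoSZfOyIrNc2d3d4eJrcYSNlRpqph3Z2VVVndTN4EANplGmM7ais20Rnd4iHiK2jElZUWJiHiId2ZURWVFhAA3iVSJrMy7zMhWd4iHeIibcyRVVXd3eIiHd3ZVVUV0AFh4dHqojNzLqVZ3iHZ5q6mGQ1VlZ2VneGZnh2VVRWQBaHaGepd6zMupZmeIdWm8y5dkVWZnZVVVVVaIdmZVYwBnZGd6dWnc3LqHd4h1WKvLmHZWZmZlVURWZXd3ZnZkAFVCRVqUNr7u25iIiXVXmrqYdlZnd3d4doZ2Z3d2dkIRVCABGLdTa+/9uZiZdneJqpiGVmeZiJq6t1Znd2Z3QAAiAAAEuXU1r//sqZmHiHmZmJl2ZXmYmZq6ZWZmZndQAAAAAASZdkIp//25qYmbqpmYiqdVVmeYiZuWVWVVVmIAAAAABZmGUwGv/sqYmqvLqZiJuFVUR5iI"/>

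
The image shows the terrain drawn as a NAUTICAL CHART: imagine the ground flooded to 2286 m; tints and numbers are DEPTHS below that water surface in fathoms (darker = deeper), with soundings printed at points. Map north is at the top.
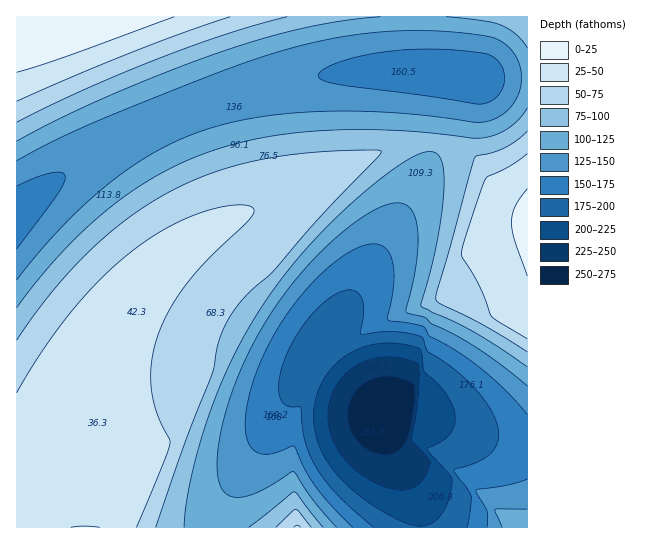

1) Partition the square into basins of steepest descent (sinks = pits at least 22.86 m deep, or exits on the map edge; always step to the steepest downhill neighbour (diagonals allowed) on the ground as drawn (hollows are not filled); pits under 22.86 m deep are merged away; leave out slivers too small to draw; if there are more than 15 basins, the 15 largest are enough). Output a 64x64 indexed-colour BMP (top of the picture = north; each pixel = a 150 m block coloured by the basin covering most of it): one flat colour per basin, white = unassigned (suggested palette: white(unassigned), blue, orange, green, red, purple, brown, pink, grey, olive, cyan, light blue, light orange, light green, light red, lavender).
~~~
<image width="64" height="64" href="data:image/bmp;base64,Qk12CAAAAAAAAHYAAAAoAAAAQAAAAEAAAAABAAQAAAAAAAAIAAATCwAAEwsAABAAAAAAAAAA////ALR3HwAOf/8ALKAsACgn1gC9Z5QAS1aMAMJ34wB/f38AIr28AM++FwDox64AeLv/AIrfmACWmP8A1bDFACIiIiERERERERERERERERERERERERERERERERERERERIiIiEREREREREREREREREREREREREREREREREREREREiIiIRERERERERERERERERERERERERERERERERERERESIiIhERERERERERERERERERERERERERERERERERERERIiIiEREREREREREREREREREREREREREREREREREREREiIiIRERERERERERERERERERERERERERERERERERERESIiIhERERERERERERERERERERERERERERERERERERERIiIiEREREREREREREREREREREREREREREREREREREREiIiIRERERERERERERERERERERERERERERERERERERESIiIhERERERERERERERERERERERERERERERERERERERIiIiEREREREREREREREREREREREREREREREREREREREiIiIRERERERERERERERERERERERERERERERERERERESIiIhERERERERERERERERERERERERERERERERERERERIiIiIREREREREREREREREREREREREREREREREREREREiIiIhERERERERERERERERERERERERERERERERERERESIiIiERERERERERERERERERERERERERERERERERERERIiIiIREREREREREREREREREREREREREREREREREREREiIiIiERERERERERERERERERERERERERERERERERERESIiIiIRERERERERERERERERERERERERERERERERERERIiIiIhEREREREREREREREREREREREREREREREREREREiIiIiIRERERERERERERERERERERERERERERERERERESIiIiIhERERERERERERERERERERERERERERERERERERIiIiIiIREREREREREREREREREREREREREREREREREREiIiIiIhERERERERERERERERERERERERERERERERERESIiIiIiIRERERERERERERERERERERERERERERERERERIiIiIiIiEREREREREREREREREREREREREREREREREREiIiIiIiIRERERERERERERERERERERERERERERERERESIiIiIiIiERERERERERERERERERERERERERERERERERIiIiIiIiIhEREREREREREREREREREREREREREREREREiIiIiIiIiIRERERERERERERERERERERERERERERERESIiIiIiIiIhERERERERERERERERERERERERERERERERIiIiIiIiIiIREREREREREREREREREREREREREREREREiIiIiIiIiIiERERERERERERERERERERERERERERERESIiIiIiIiIiIiERERERERERERERERERERERERERERERIiIiIiIiIiIiIhEREREREREREREREREREREREREREREiIiIiIiIiIiIiIRERERERERERERERERERERERERERESIiIiIiIiIiIiIiIRERERERERERERERERERERERERERIiIiIiIiIiIiIiIiEREREREREREREREREREREREREREiIiIiIiIiIiIiIiIjERERERERERERERERERERERERESIiIiIiIiIiIiIiIiMzMRERERERERERERERERERERERIiIiIiIiIiIiIiIiIzMzMxERERERERERERERERERETMiIiIiIiIiIiIiIiIjMzMzMzMxERERERERERERERETMyIiIiIiIiIiIiIiIjMzMzMzMzMxERERERERERERETMzIiIiIiIiIiIiIiIiMzMzMzMzMzMRERERERERERETMzMiIiIiIiIiIiIiIiMzMzMzMzMzMzERERERERERERMzMyIiIiIiIiIiIiIiIzMzMzMzMzMzMzERERERERERMzMzIiIiIiIiIiIiIiIjMzMzMzMzMzMzMxERERERERMzMzMiIiIiIiIiIiIiIjMzMzMzMzMzMzMzMxERERERMzMzMyIiIiIiIiIiIiIiMzMzMzMzMzMzMzMzMzMREzMzMzMzIiIiIiIiIiIiIiMzMzMzMzMzMzMzMzMzMzMzMzMzMzMiIiIiIiIiIiIiIzMzMzMzMzMzMzMzMzMzMzMzMzMzMyIiIiIiIiIiIiIjMzMzMzMzMzMzMzMzMzMzMzMzMzMzIiIiIiIiIiIiIjMzMzMzMzMzMzMzMzMzMzMzMzMzMzMiIiIiIiIiIiIiMzMzMzMzMzMzMzMzMzMzMzMzMzMzMyIiIiIiIiIiIiMzMzMzMzMzMzMzMzMzMzMzMzMzMzMzIiIiIiIiIiIiIzMzMzMzMzMzMzMzMzMzMzMzMzMzMzMiIiIiIiIiIiIjMzMzMzMzMzMzMzMzMzMzMzMzMzMzMyIiIiIiIiIiIjMzMzMzMzMzMzMzMzMzMzMzMzMzMzMzIiIiIiIiIiIiMzMzMzMzMzMzMzMzMzMzMzMzMzMzMzMiIiIiIiIiIiMzMzMzMzMzMzMzMzMzMzMzMzMzMzMzMyIiIiIiIiIiIzMzMzMzMzMzMzMzMzMzMzMzMzMzMzMzIiIiIiIiIiIjMzMzMzMzMzMzMzMzMzMzMzMzMzMzMzMiIiIiIiIiIjMzMzMzMzMzMzMzMzMzMzMzMzMzMzMzMyIiIiIiIiIiMzMzMzMzMzMzMzMzMzMzMzMzMzMzMzMz"/>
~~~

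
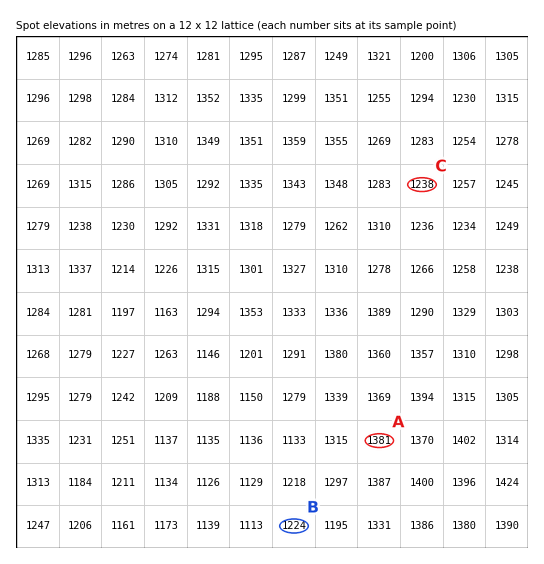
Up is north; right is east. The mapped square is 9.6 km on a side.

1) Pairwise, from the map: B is below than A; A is above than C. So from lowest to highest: B C A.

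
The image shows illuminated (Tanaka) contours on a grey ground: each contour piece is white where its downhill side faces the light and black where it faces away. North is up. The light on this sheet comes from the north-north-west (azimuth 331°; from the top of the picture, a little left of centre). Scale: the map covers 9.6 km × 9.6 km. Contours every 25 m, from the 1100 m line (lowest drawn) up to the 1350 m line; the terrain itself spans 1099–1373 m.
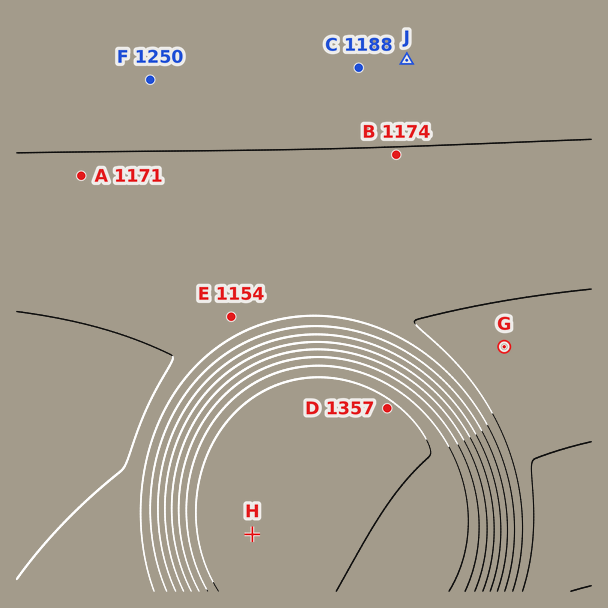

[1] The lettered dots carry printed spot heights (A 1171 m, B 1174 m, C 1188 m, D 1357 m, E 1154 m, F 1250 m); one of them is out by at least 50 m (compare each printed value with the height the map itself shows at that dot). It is F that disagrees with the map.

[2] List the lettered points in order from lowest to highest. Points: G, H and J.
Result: G J H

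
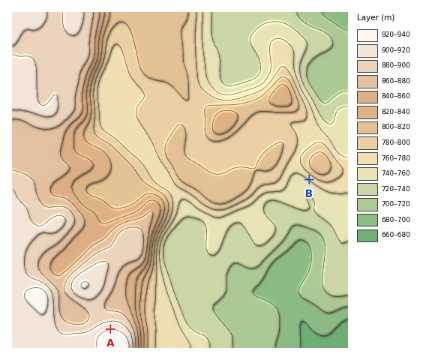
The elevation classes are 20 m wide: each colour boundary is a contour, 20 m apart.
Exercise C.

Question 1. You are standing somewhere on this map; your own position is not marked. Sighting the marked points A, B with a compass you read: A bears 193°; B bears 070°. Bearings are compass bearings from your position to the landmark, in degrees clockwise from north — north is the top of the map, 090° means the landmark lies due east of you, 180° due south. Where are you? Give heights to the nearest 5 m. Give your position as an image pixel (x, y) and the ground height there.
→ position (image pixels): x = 130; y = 245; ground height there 900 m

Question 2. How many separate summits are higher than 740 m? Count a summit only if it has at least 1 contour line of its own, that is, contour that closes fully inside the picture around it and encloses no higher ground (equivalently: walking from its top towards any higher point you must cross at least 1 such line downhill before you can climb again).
6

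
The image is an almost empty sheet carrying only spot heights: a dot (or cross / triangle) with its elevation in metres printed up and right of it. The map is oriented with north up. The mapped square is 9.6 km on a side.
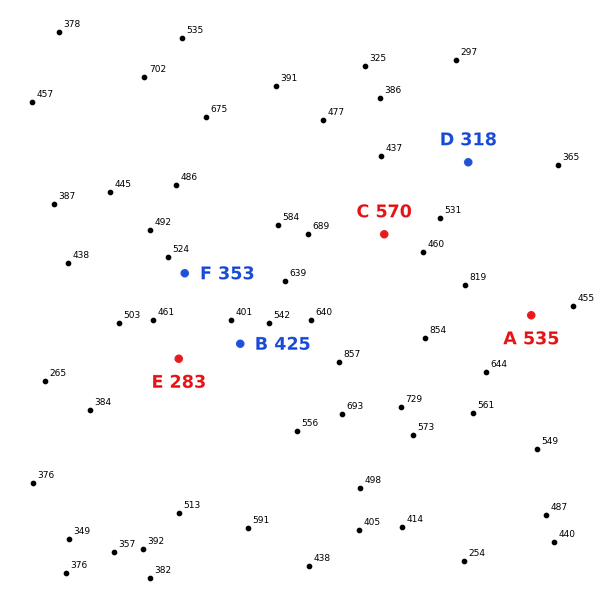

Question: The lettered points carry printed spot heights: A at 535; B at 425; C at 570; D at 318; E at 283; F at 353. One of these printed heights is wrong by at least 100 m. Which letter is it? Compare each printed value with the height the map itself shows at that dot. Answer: F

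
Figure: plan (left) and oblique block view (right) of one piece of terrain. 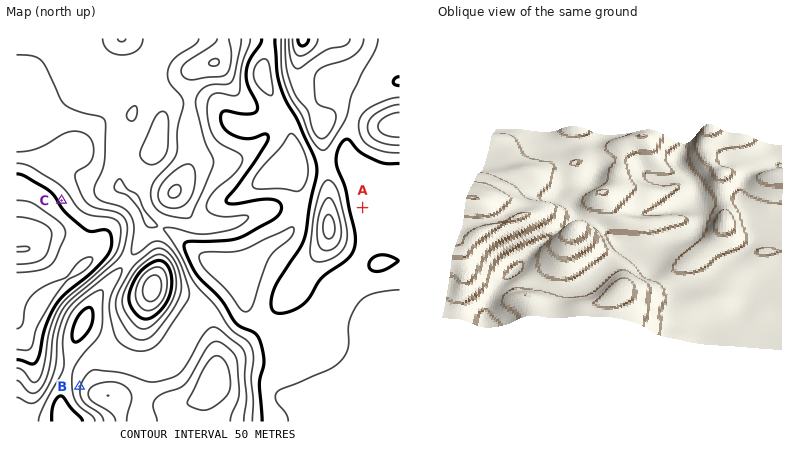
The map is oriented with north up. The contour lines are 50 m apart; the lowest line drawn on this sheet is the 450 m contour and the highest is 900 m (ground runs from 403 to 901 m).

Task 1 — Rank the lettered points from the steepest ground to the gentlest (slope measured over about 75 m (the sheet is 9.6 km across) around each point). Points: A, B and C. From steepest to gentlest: B C A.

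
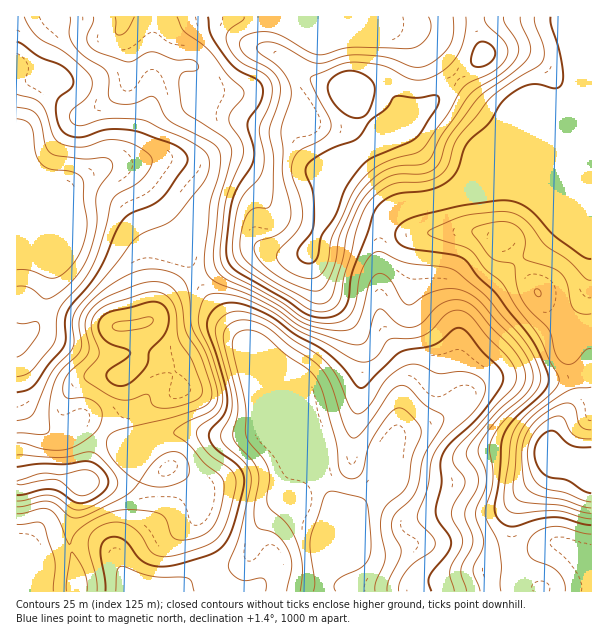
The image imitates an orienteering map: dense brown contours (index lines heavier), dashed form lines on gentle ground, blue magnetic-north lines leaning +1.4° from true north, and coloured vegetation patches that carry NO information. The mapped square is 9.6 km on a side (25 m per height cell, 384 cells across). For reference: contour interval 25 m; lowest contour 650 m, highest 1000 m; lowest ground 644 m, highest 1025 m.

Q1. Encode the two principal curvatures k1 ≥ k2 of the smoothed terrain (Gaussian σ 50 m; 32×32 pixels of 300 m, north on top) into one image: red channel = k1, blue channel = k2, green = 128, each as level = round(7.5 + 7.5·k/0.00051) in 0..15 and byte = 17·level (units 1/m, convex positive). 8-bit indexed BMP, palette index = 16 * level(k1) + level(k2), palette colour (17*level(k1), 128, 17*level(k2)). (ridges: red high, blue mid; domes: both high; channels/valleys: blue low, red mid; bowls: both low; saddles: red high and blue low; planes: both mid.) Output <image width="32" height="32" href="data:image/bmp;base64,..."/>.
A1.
<image width="32" height="32" href="data:image/bmp;base64,Qk02CAAAAAAAADYEAAAoAAAAIAAAACAAAAABAAgAAAAAAAAEAAATCwAAEwsAAAABAAAAAAAAAIAAABGAAAAigAAAM4AAAESAAABVgAAAZoAAAHeAAACIgAAAmYAAAKqAAAC7gAAAzIAAAN2AAADugAAA/4AAAACAEQARgBEAIoARADOAEQBEgBEAVYARAGaAEQB3gBEAiIARAJmAEQCqgBEAu4ARAMyAEQDdgBEA7oARAP+AEQAAgCIAEYAiACKAIgAzgCIARIAiAFWAIgBmgCIAd4AiAIiAIgCZgCIAqoAiALuAIgDMgCIA3YAiAO6AIgD/gCIAAIAzABGAMwAigDMAM4AzAESAMwBVgDMAZoAzAHeAMwCIgDMAmYAzAKqAMwC7gDMAzIAzAN2AMwDugDMA/4AzAACARAARgEQAIoBEADOARABEgEQAVYBEAGaARAB3gEQAiIBEAJmARACqgEQAu4BEAMyARADdgEQA7oBEAP+ARAAAgFUAEYBVACKAVQAzgFUARIBVAFWAVQBmgFUAd4BVAIiAVQCZgFUAqoBVALuAVQDMgFUA3YBVAO6AVQD/gFUAAIBmABGAZgAigGYAM4BmAESAZgBVgGYAZoBmAHeAZgCIgGYAmYBmAKqAZgC7gGYAzIBmAN2AZgDugGYA/4BmAACAdwARgHcAIoB3ADOAdwBEgHcAVYB3AGaAdwB3gHcAiIB3AJmAdwCqgHcAu4B3AMyAdwDdgHcA7oB3AP+AdwAAgIgAEYCIACKAiAAzgIgARICIAFWAiABmgIgAd4CIAIiAiACZgIgAqoCIALuAiADMgIgA3YCIAO6AiAD/gIgAAICZABGAmQAigJkAM4CZAESAmQBVgJkAZoCZAHeAmQCIgJkAmYCZAKqAmQC7gJkAzICZAN2AmQDugJkA/4CZAACAqgARgKoAIoCqADOAqgBEgKoAVYCqAGaAqgB3gKoAiICqAJmAqgCqgKoAu4CqAMyAqgDdgKoA7oCqAP+AqgAAgLsAEYC7ACKAuwAzgLsARIC7AFWAuwBmgLsAd4C7AIiAuwCZgLsAqoC7ALuAuwDMgLsA3YC7AO6AuwD/gLsAAIDMABGAzAAigMwAM4DMAESAzABVgMwAZoDMAHeAzACIgMwAmYDMAKqAzAC7gMwAzIDMAN2AzADugMwA/4DMAACA3QARgN0AIoDdADOA3QBEgN0AVYDdAGaA3QB3gN0AiIDdAJmA3QCqgN0Au4DdAMyA3QDdgN0A7oDdAP+A3QAAgO4AEYDuACKA7gAzgO4ARIDuAFWA7gBmgO4Ad4DuAIiA7gCZgO4AqoDuALuA7gDMgO4A3YDuAO6A7gD/gO4AAID/ABGA/wAigP8AM4D/AESA/wBVgP8AZoD/AHeA/wCIgP8AmYD/AKqA/wC7gP8AzID/AN2A/wDugP8A/4D/AHeCqPm4gHaCgnSXqKa4p6eSpbi0tsq4lIWmp5ioqqeFd3Km95VwksamgpGjdIbIuYCHdXN0pqe0x9qolpaXhYd2ctflcmGFuenIp7SBldmncXd3cpWkclJik7S2hHR1hIJyxNFSY4Wml8jayZGjt6ODh3eBucmVhYWVtsSCUGCgsTCB9IOCpIV1l8jZlXB0lad1d4LGyMa3xtb497WDc8j6wuP++/PEloWVudm4gXOXp4KTo5JklaeEUqX45djl+vf49fv95MHn2sbH6vrDk4aFpNq1dWKGxoRBg7bm2raopZSDteNgYZTq2rWmpaKEdneE95V0g6TY9+a0g/r71vemgWBx45JxgKDBgHBhY4aHdXT2pXJ0cpO29ufD6vvFgnOjtmKVxse2opCh0qFzd4eEhPfXcmR0kYBxuMfJ+fZAlKT3dWOjlLb5+fz4oIKHd3N06PiDcpincmCRhIXF9rOUo/n3xuq3gpbJ+8eAhYd1YnXX54Ryp6h2Y4BQYKDQlGSTuPfnx9emltj4k3B3g3JTlcXGp4OFlpaGdUNTxfWDZHNhgNCxkpSl9+iAUGKBknSlxsimhJSVhYSEZIXn+6SFYoO1/PzoyeazkHBAQGGztNPkppHHyJVjc5WGtvWmlqihw+b76uf7/JSRknBiZMj8+eWCgcq5hUFjl6fI5pWWuqSRhLWlhsjmsqGgcYW35vj5t4GCuKe1k5SmpvvJl4OphXJkpbWVpbWiwOPG5/nZ6eZkYXOmhoaUprfE2Kipo5RzY2OWxpWUdHOh5vv4+On72pVxhJWFdWSF2LSkp6hyh4d1YZbIqJeGdICW+tekx/fUc5Kz6Ojn59Xr6saVcXSHh3dhhbeop6eGcIT4pkNj9fiDcIK1yNfo6NjapnF2d4d3dYS3t5d2hqeRpfm2cnXH+dZRYHGAgYGCg6ORhneHh4R0g6aXhoZ3h4KU2LWSp7bW9pRjY5Kgg3aFhYd3h4eDtoaDkoR1hXZ1U4Slg5baycno5ZSV2tihhneHh4eHh4LXtqWDY3SDcXFigXN0pdWWuMbl97fYpmNzd4eHh4eHUZXo2pZ1dZaVpse1pcbZtmODlIbI6dm2ZHKDh4eHh4djkun69rentMjZtra2lMfHc5TFlIWXx/inhIN1d4eHh8fUtIW2yLmTlqiHdXNCpNWDyeuVhre3+NaEcmBzhZaHqJZjYoOmt3SWl4WSkUCR9vT4/NbYtpTG9fW3g4K1poZ0lGOFpqSmdZV0YZTY5/b3spTIx7eEVHXF+fz31MaEh4WotdjqyZiFl5Wk5vn5+JFgcJBwgIN1ZHXo2te3loOHpaiFhZW3mIWHlqakkaCQhHeHh3d2hYZkhfSSk4RkdIc="/>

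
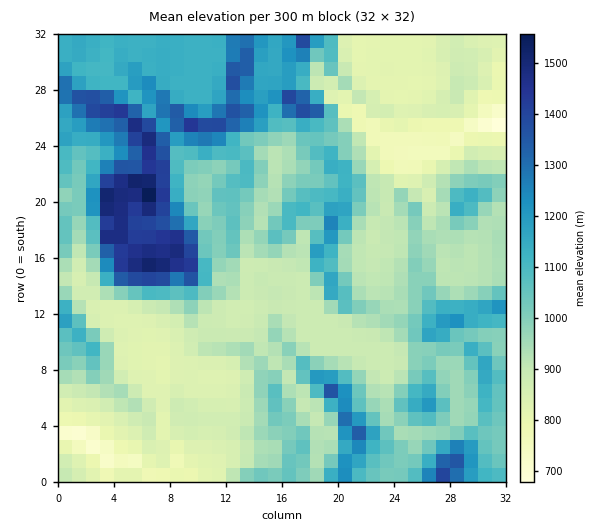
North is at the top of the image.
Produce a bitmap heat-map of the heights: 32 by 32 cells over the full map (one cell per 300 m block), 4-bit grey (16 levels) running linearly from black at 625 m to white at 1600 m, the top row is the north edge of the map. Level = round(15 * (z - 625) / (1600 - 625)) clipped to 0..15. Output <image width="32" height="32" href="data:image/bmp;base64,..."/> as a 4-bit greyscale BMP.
<image width="32" height="32" href="data:image/bmp;base64,Qk12AgAAAAAAAHYAAAAoAAAAIAAAACAAAAABAAQAAAAAAAACAAATCwAAEwsAABAAAAAAAAAAAAAAABEREQAiIiIAMzMzAERERABVVVUAZmZmAHd3dwCIiIgAmZmZAKqqqgC7u7sAzMzMAN3d3QDu7u4A////AEQyMyIzM0ZmdliXZmesqYdDMSIzIzM0VXZWmHZmi7l2MhIjMzMzNFVnVYqHZWipdhEjM0M0RERWZlWbhlVVZ2YjMzRDREREVmVFqXVndlV2MzRFQ0RENFdkSJdVeJdVd0RFVDMzMzRnVHuWVWeGVodVZUMzMzM0VkeZdURGdVaHZnUzMzMzRVRXZVRERmVXhmeFMzM0RVVFZUREREZmaHZ4ZDMzNERERVRERERWiGZml0MzM0VEREVEREVVVomYh4UzNERWREREREV2VVZ4iIlURWd3d2VURERIdVVWZVVnQ0i8zKt1VEREaGREVmREVVRZze3cdVRERIdURFZUVFVka83d3GZkVVWYVERGVVRVdX3czdtmdVdkeWRERVVVVXV83MyoZnZWdmqFREZFZlVmndzcplZ2VXh5hlRWRYdVVp7d7IZXdlVnd4dEVDV4dnaM3uyGVndlZmeHRDNFZmZ2irvcdmZnZFVohUIiNEVEd3ib23eHd1RWeGUyIiI0Q4iJrNuaqoZlVnZkIiIiIzOJqr3Jvcy6l3h3UiMzIiIRiszLirmau5istzJEMzQzIau7mJqIiKmZy4M0QzM0QyKoiImYiIjKiJdEUzMzM0QziHeJiIiIu4iYRkMzMzNEM4iIiIiIiKuYmmczMzMzRDOIiIiIiIiqmJyXMzMzM0Mz"/>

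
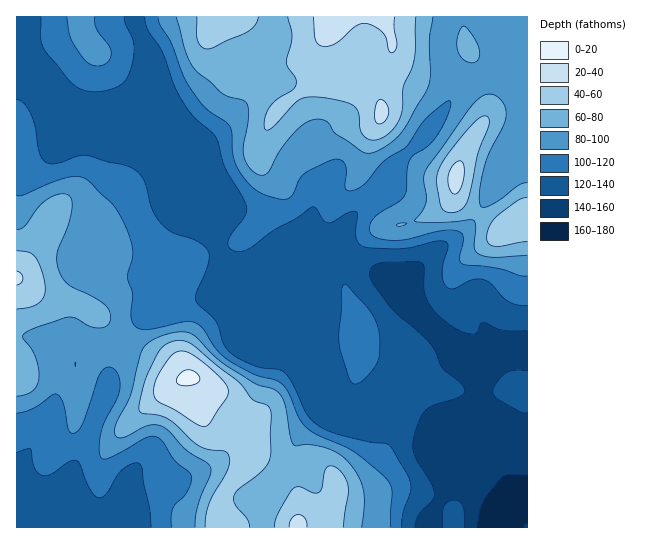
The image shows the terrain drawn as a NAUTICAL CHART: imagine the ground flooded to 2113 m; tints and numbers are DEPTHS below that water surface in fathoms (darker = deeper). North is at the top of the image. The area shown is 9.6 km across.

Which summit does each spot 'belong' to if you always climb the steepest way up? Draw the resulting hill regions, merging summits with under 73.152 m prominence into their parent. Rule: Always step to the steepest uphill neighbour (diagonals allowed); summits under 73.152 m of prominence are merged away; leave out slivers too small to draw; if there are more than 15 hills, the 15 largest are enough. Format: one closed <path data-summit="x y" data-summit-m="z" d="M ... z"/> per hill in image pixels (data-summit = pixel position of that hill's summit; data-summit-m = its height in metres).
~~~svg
<path data-summit="189 377" data-summit-m="2080" d="M341 252l-8 2-9 19 0 24 3 8-2 42 7 28 1 20-24-57-7-7-7 0-77-34-31 3-33 12-9 5-9 9-24 36-7 35-16 41-14 27-6 20-18 42 476 1 1-175-13 2-17 9-13-1-14-7-28-19-16-16-10-15-28-29-19-8z"/><path data-summit="330 17" data-summit-m="2056" d="M527 16l-391 1 3 14 76 180 2 8-1 24 11 26 18 10 49 49 14 7 25 60-1-20-7-28 2-42-3-8 0-24 24-51 13-14 12-8 12-13 11-22 37-39 22-33 6-6 42-18 15 6 10-1z"/><path data-summit="17 278" data-summit-m="2043" d="M19 88l-3 1 0 438 34 1 19-43 6-20 14-27 16-41 7-35 19-29 14-16 42-17 31-3 77 32-18-18-94-40 0-22 5-22 11 2-38-38-10-21-10-10-15-8-37-36z"/><path data-summit="457 177" data-summit-m="2051" d="M506 69l-40 15-11 9-22 33-37 39-11 22-33 30-17 34 6 1 29 17 19 8 28 29 10 15 16 16 28 19 19 8 8 0 11-7 19-6 0-276-10 0z"/>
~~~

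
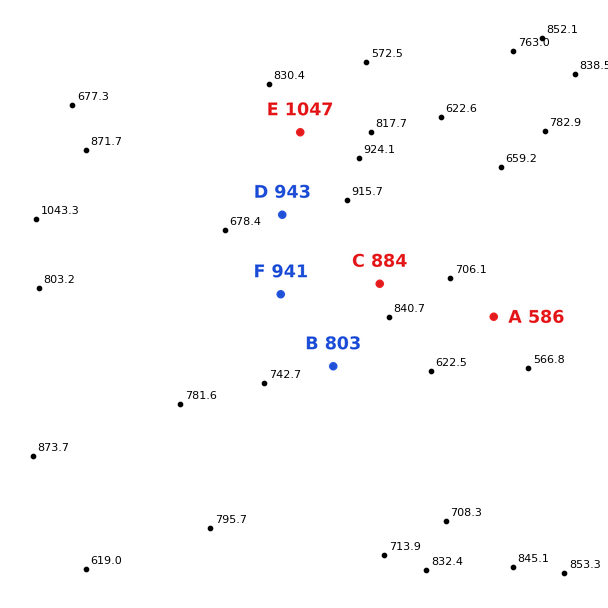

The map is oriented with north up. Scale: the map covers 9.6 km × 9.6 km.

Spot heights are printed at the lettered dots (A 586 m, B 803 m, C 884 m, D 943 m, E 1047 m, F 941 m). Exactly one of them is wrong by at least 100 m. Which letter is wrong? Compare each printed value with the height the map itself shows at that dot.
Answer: F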